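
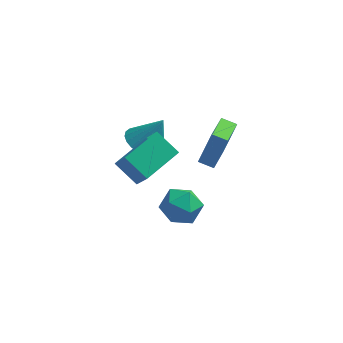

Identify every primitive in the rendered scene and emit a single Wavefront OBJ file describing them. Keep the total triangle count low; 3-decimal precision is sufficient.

v -1.214 -2.391 1.616
v -0.644 -3.221 3.047
v -2.25 -1.776 2.386
v -1.68 -2.606 3.817
v 0 -0.854 2.023
v 0.57 -1.684 3.454
v -1.036 -0.239 2.793
v -0.466 -1.069 4.224
v -0.053 0.357 -1.749
v 0.896 0.711 -2.161
v 0.164 -1.191 -2.579
v 1.113 -0.837 -2.991
v 1.023 -1.037 -1.92
v 0.889 -0.081 -1.407
v 0.171 -0.399 -3.333
v 0.037 0.557 -2.82
v 1.034 0.244 -3.14
v 1.561 -0.151 -2.267
v -0.501 -0.329 -2.473
v 0.026 -0.724 -1.6
v -1.287 1.067 1.027
v -0.532 0.436 0.723
v -0.453 1.333 2.553
v -0.397 0.79 0.588
v -0.398 1.186 0.52
v -0.535 1.564 0.529
v -0.786 1.867 0.614
v -1.113 2.047 0.761
v -1.467 2.079 0.949
v -1.793 1.956 1.149
v -2.043 1.699 1.33
v -2.177 1.345 1.465
v -2.176 0.949 1.533
v -2.04 0.571 1.524
v -1.789 0.268 1.44
v -1.462 0.088 1.292
v -1.108 0.056 1.104
v -0.781 0.179 0.904
v 1.139 1.311 -0.496
v 1.72 1.635 1.369
v 1.45 2.899 -0.869
v 2.031 3.223 0.996
v 1.889 1.117 -0.696
v 2.47 1.441 1.169
v 2.2 2.705 -1.069
v 2.781 3.029 0.796
f 2 4 1
f 5 2 1
f 1 4 3
f 3 5 1
f 2 8 4
f 6 2 5
f 6 8 2
f 4 8 3
f 7 5 3
f 3 8 7
f 7 6 5
f 8 6 7
f 9 20 14
f 9 14 10
f 9 10 16
f 9 16 19
f 9 19 20
f 10 14 18
f 14 20 13
f 20 19 11
f 19 16 15
f 16 10 17
f 12 18 13
f 12 13 11
f 12 11 15
f 12 15 17
f 12 17 18
f 13 18 14
f 11 13 20
f 15 11 19
f 17 15 16
f 18 17 10
f 22 21 24
f 22 24 23
f 24 21 25
f 24 25 23
f 25 21 26
f 25 26 23
f 26 21 27
f 26 27 23
f 27 21 28
f 27 28 23
f 28 21 29
f 28 29 23
f 29 21 30
f 29 30 23
f 30 21 31
f 30 31 23
f 31 21 32
f 31 32 23
f 32 21 33
f 32 33 23
f 33 21 34
f 33 34 23
f 34 21 35
f 34 35 23
f 35 21 36
f 35 36 23
f 36 21 37
f 36 37 23
f 37 21 38
f 37 38 23
f 38 21 22
f 38 22 23
f 40 42 39
f 43 40 39
f 39 42 41
f 41 43 39
f 40 46 42
f 44 40 43
f 44 46 40
f 42 46 41
f 45 43 41
f 41 46 45
f 45 44 43
f 46 44 45



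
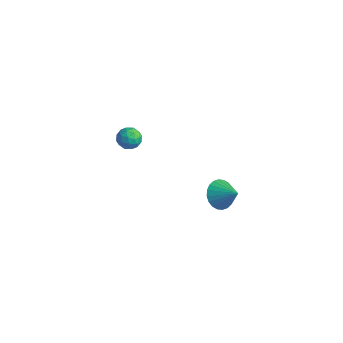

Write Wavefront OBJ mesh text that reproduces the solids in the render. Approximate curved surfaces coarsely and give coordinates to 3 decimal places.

v 3.174 -2.809 0.757
v 3.733 -2.836 0.014
v 4.306 -2.671 1.603
v 3.669 -2.48 0.041
v 3.53 -2.174 0.178
v 3.336 -1.965 0.402
v 3.118 -1.884 0.681
v 2.908 -1.944 0.971
v 2.739 -2.136 1.228
v 2.636 -2.43 1.414
v 2.615 -2.782 1.499
v 2.679 -3.138 1.472
v 2.819 -3.444 1.335
v 3.012 -3.654 1.111
v 3.231 -3.734 0.833
v 3.44 -3.674 0.543
v 3.609 -3.482 0.285
v 3.712 -3.188 0.1
v -4.212 -2.115 0.719
v -3.813 -2.257 0.091
v -3.967 -3.243 1.129
v -3.568 -3.385 0.501
v -3.309 -2.889 1.011
v -3.46 -2.192 0.758
v -4.32 -3.308 0.462
v -4.471 -2.611 0.209
v -3.879 -2.994 -0.067
v -3.254 -2.735 0.272
v -4.526 -2.765 0.948
v -3.901 -2.506 1.287
v -4.034 -2.087 0.369
v -3.746 -3.413 0.851
v -3.594 -3.122 1.151
v -3.359 -3.205 0.782
v -3.827 -2.049 0.761
v -3.592 -2.132 0.392
v -3.295 -2.504 0.933
v -4.188 -3.368 0.828
v -3.953 -3.451 0.459
v -4.421 -2.295 0.438
v -4.186 -2.378 0.069
v -4.485 -2.996 0.287
v -3.838 -2.603 -0.093
v -3.694 -3.266 0.148
v -4.137 -3.221 0.125
v -4.226 -2.812 -0.024
v -3.471 -2.451 0.107
v -3.327 -3.114 0.347
v -3.175 -2.823 0.647
v -3.264 -2.413 0.498
v -3.51 -2.884 0.013
v -4.453 -2.386 0.873
v -4.309 -3.049 1.113
v -4.516 -3.087 0.722
v -4.605 -2.677 0.573
v -4.086 -2.234 1.072
v -3.942 -2.897 1.313
v -3.554 -2.688 1.244
v -3.643 -2.279 1.095
v -4.27 -2.616 1.207
f 2 1 4
f 2 4 3
f 4 1 5
f 4 5 3
f 5 1 6
f 5 6 3
f 6 1 7
f 6 7 3
f 7 1 8
f 7 8 3
f 8 1 9
f 8 9 3
f 9 1 10
f 9 10 3
f 10 1 11
f 10 11 3
f 11 1 12
f 11 12 3
f 12 1 13
f 12 13 3
f 13 1 14
f 13 14 3
f 14 1 15
f 14 15 3
f 15 1 16
f 15 16 3
f 16 1 17
f 16 17 3
f 17 1 18
f 17 18 3
f 18 1 2
f 18 2 3
f 19 56 35
f 56 30 59
f 35 59 24
f 56 59 35
f 19 35 31
f 35 24 36
f 31 36 20
f 35 36 31
f 19 31 40
f 31 20 41
f 40 41 26
f 31 41 40
f 19 40 52
f 40 26 55
f 52 55 29
f 40 55 52
f 19 52 56
f 52 29 60
f 56 60 30
f 52 60 56
f 20 36 47
f 36 24 50
f 47 50 28
f 36 50 47
f 24 59 37
f 59 30 58
f 37 58 23
f 59 58 37
f 30 60 57
f 60 29 53
f 57 53 21
f 60 53 57
f 29 55 54
f 55 26 42
f 54 42 25
f 55 42 54
f 26 41 46
f 41 20 43
f 46 43 27
f 41 43 46
f 22 48 34
f 48 28 49
f 34 49 23
f 48 49 34
f 22 34 32
f 34 23 33
f 32 33 21
f 34 33 32
f 22 32 39
f 32 21 38
f 39 38 25
f 32 38 39
f 22 39 44
f 39 25 45
f 44 45 27
f 39 45 44
f 22 44 48
f 44 27 51
f 48 51 28
f 44 51 48
f 23 49 37
f 49 28 50
f 37 50 24
f 49 50 37
f 21 33 57
f 33 23 58
f 57 58 30
f 33 58 57
f 25 38 54
f 38 21 53
f 54 53 29
f 38 53 54
f 27 45 46
f 45 25 42
f 46 42 26
f 45 42 46
f 28 51 47
f 51 27 43
f 47 43 20
f 51 43 47



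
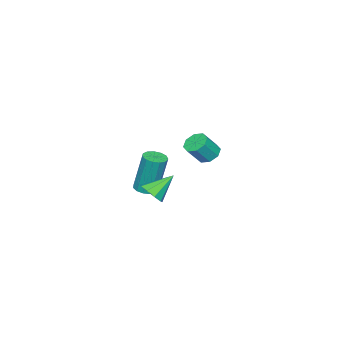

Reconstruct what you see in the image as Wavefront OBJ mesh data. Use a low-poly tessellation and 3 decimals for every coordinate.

v -4.044 0.898 2.551
v -3.532 0.79 2.148
v -2.865 0.453 3.087
v -3.376 0.562 3.489
v -3.542 1.263 2.325
v -2.875 0.926 3.264
v -3.846 1.523 2.634
v -3.178 1.186 3.573
v -4.265 1.416 2.894
v -3.598 1.08 3.833
v -4.555 1.007 2.953
v -3.888 0.67 3.892
v -4.545 0.534 2.776
v -3.878 0.197 3.715
v -4.242 0.274 2.467
v -3.574 -0.063 3.406
v -3.822 0.38 2.207
v -3.155 0.044 3.146
v 2.504 1.914 3.264
v 2.815 1.601 3.782
v 1.616 2.506 4.156
v 3.013 2.015 3.704
v 2.972 2.382 3.421
v 2.713 2.529 3.064
v 2.355 2.389 2.801
v 2.068 2.027 2.755
v 1.984 1.612 2.947
v 2.143 1.338 3.288
v 2.472 1.334 3.618
v 0.481 0.318 2.174
v 1.028 0.538 2.166
v 0.887 0.962 4.239
v 0.339 0.742 4.246
v 0.824 0.792 2.1
v 0.683 1.216 4.173
v 0.511 0.896 2.058
v 0.37 1.32 4.13
v 0.188 0.816 2.052
v 0.047 1.24 4.124
v -0.041 0.578 2.085
v -0.183 1.002 4.157
v -0.106 0.258 2.146
v -0.247 0.682 4.219
v 0.016 -0.044 2.216
v -0.125 0.38 4.289
v 0.286 -0.23 2.273
v 0.144 0.194 4.345
v 0.617 -0.242 2.298
v 0.476 0.182 4.37
v 0.905 -0.077 2.284
v 0.764 0.347 4.356
v 1.058 0.214 2.234
v 0.917 0.638 4.307
f 2 1 5
f 2 5 3
f 3 5 6
f 3 6 4
f 5 1 7
f 5 7 6
f 6 7 8
f 6 8 4
f 7 1 9
f 7 9 8
f 8 9 10
f 8 10 4
f 9 1 11
f 9 11 10
f 10 11 12
f 10 12 4
f 11 1 13
f 11 13 12
f 12 13 14
f 12 14 4
f 13 1 15
f 13 15 14
f 14 15 16
f 14 16 4
f 15 1 17
f 15 17 16
f 16 17 18
f 16 18 4
f 17 1 2
f 17 2 18
f 18 2 3
f 18 3 4
f 20 19 22
f 20 22 21
f 22 19 23
f 22 23 21
f 23 19 24
f 23 24 21
f 24 19 25
f 24 25 21
f 25 19 26
f 25 26 21
f 26 19 27
f 26 27 21
f 27 19 28
f 27 28 21
f 28 19 29
f 28 29 21
f 29 19 20
f 29 20 21
f 31 30 34
f 31 34 32
f 32 34 35
f 32 35 33
f 34 30 36
f 34 36 35
f 35 36 37
f 35 37 33
f 36 30 38
f 36 38 37
f 37 38 39
f 37 39 33
f 38 30 40
f 38 40 39
f 39 40 41
f 39 41 33
f 40 30 42
f 40 42 41
f 41 42 43
f 41 43 33
f 42 30 44
f 42 44 43
f 43 44 45
f 43 45 33
f 44 30 46
f 44 46 45
f 45 46 47
f 45 47 33
f 46 30 48
f 46 48 47
f 47 48 49
f 47 49 33
f 48 30 50
f 48 50 49
f 49 50 51
f 49 51 33
f 50 30 52
f 50 52 51
f 51 52 53
f 51 53 33
f 52 30 31
f 52 31 53
f 53 31 32
f 53 32 33



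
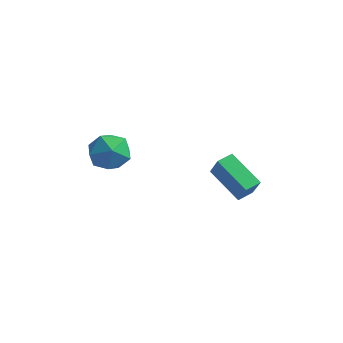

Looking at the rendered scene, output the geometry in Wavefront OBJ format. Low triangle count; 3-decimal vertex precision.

v 0.734 3.67 -3.863
v 1.249 3.378 -2.819
v 1.011 4.459 -3.779
v 1.526 4.167 -2.735
v 2.374 3.193 -4.805
v 2.889 2.901 -3.761
v 2.651 3.982 -4.721
v 3.166 3.69 -3.677
v -1.976 -1.655 0.196
v -1.509 -1.056 -0.5
v -0.491 -2.204 0.72
v -0.024 -1.605 0.024
v -0.508 -1.179 0.828
v -1.426 -0.84 0.504
v -0.574 -2.42 -0.284
v -1.492 -2.081 -0.608
v -0.643 -1.529 -0.797
v -0.602 -0.762 -0.11
v -1.398 -2.498 0.33
v -1.357 -1.731 1.017
f 2 4 1
f 5 2 1
f 1 4 3
f 3 5 1
f 2 8 4
f 6 2 5
f 6 8 2
f 4 8 3
f 7 5 3
f 3 8 7
f 7 6 5
f 8 6 7
f 9 20 14
f 9 14 10
f 9 10 16
f 9 16 19
f 9 19 20
f 10 14 18
f 14 20 13
f 20 19 11
f 19 16 15
f 16 10 17
f 12 18 13
f 12 13 11
f 12 11 15
f 12 15 17
f 12 17 18
f 13 18 14
f 11 13 20
f 15 11 19
f 17 15 16
f 18 17 10



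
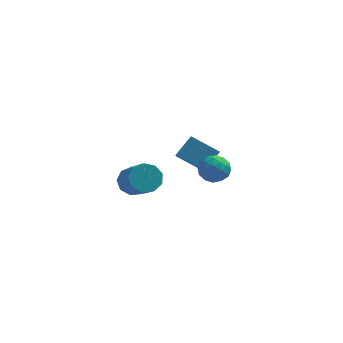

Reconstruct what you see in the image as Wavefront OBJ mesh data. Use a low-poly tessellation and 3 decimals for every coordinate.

v -0.58 -1.477 2.716
v -0.22 -1.803 2.158
v 0.401 -3.15 3.346
v 0.04 -2.823 3.904
v 0.081 -1.465 2.384
v 0.702 -2.811 3.572
v 0.073 -1.132 2.765
v 0.693 -2.479 3.954
v -0.241 -0.961 3.124
v 0.379 -2.307 4.312
v -0.714 -1.031 3.291
v -0.093 -2.377 4.479
v -1.124 -1.309 3.189
v -0.503 -2.656 4.378
v -1.28 -1.667 2.866
v -0.659 -3.013 4.054
v -1.108 -1.935 2.472
v -0.488 -3.281 3.661
v -0.69 -1.989 2.193
v -0.069 -3.335 3.381
v 0.828 3.145 1.14
v 0.948 1.866 2.127
v 1.432 3.792 1.906
v 1.552 2.513 2.892
v 2.108 2.747 0.468
v 2.228 1.468 1.454
v 2.712 3.394 1.233
v 2.832 2.115 2.22
v 1.965 0.369 2.377
v 2.398 0.567 1.788
v 2.962 0.013 2.992
v 3.395 0.211 2.403
v 3.046 0.744 2.812
v 2.43 0.964 2.432
v 2.93 -0.384 2.348
v 2.314 -0.164 1.968
v 2.995 0.102 1.77
v 3.067 0.798 2.058
v 2.293 -0.218 2.722
v 2.365 0.478 3.01
v 2.094 0.499 2.028
v 3.266 0.081 2.752
v 3.061 0.394 2.992
v 3.316 0.51 2.646
v 2.112 0.733 2.407
v 2.367 0.849 2.061
v 2.748 0.953 2.663
v 2.993 -0.269 2.719
v 3.248 -0.153 2.373
v 2.044 0.07 2.134
v 2.299 0.186 1.788
v 2.612 -0.373 2.117
v 2.699 0.342 1.672
v 3.286 0.133 2.034
v 3.012 -0.217 2.001
v 2.65 -0.087 1.778
v 2.742 0.752 1.841
v 3.328 0.542 2.203
v 3.123 0.855 2.443
v 2.76 0.985 2.219
v 3.092 0.478 1.831
v 2.032 0.038 2.577
v 2.618 -0.172 2.939
v 2.6 -0.405 2.561
v 2.237 -0.275 2.337
v 2.074 0.447 2.746
v 2.661 0.238 3.108
v 2.71 0.667 3.002
v 2.348 0.797 2.779
v 2.268 0.102 2.949
f 2 1 5
f 2 5 3
f 3 5 6
f 3 6 4
f 5 1 7
f 5 7 6
f 6 7 8
f 6 8 4
f 7 1 9
f 7 9 8
f 8 9 10
f 8 10 4
f 9 1 11
f 9 11 10
f 10 11 12
f 10 12 4
f 11 1 13
f 11 13 12
f 12 13 14
f 12 14 4
f 13 1 15
f 13 15 14
f 14 15 16
f 14 16 4
f 15 1 17
f 15 17 16
f 16 17 18
f 16 18 4
f 17 1 19
f 17 19 18
f 18 19 20
f 18 20 4
f 19 1 2
f 19 2 20
f 20 2 3
f 20 3 4
f 22 24 21
f 25 22 21
f 21 24 23
f 23 25 21
f 22 28 24
f 26 22 25
f 26 28 22
f 24 28 23
f 27 25 23
f 23 28 27
f 27 26 25
f 28 26 27
f 29 66 45
f 66 40 69
f 45 69 34
f 66 69 45
f 29 45 41
f 45 34 46
f 41 46 30
f 45 46 41
f 29 41 50
f 41 30 51
f 50 51 36
f 41 51 50
f 29 50 62
f 50 36 65
f 62 65 39
f 50 65 62
f 29 62 66
f 62 39 70
f 66 70 40
f 62 70 66
f 30 46 57
f 46 34 60
f 57 60 38
f 46 60 57
f 34 69 47
f 69 40 68
f 47 68 33
f 69 68 47
f 40 70 67
f 70 39 63
f 67 63 31
f 70 63 67
f 39 65 64
f 65 36 52
f 64 52 35
f 65 52 64
f 36 51 56
f 51 30 53
f 56 53 37
f 51 53 56
f 32 58 44
f 58 38 59
f 44 59 33
f 58 59 44
f 32 44 42
f 44 33 43
f 42 43 31
f 44 43 42
f 32 42 49
f 42 31 48
f 49 48 35
f 42 48 49
f 32 49 54
f 49 35 55
f 54 55 37
f 49 55 54
f 32 54 58
f 54 37 61
f 58 61 38
f 54 61 58
f 33 59 47
f 59 38 60
f 47 60 34
f 59 60 47
f 31 43 67
f 43 33 68
f 67 68 40
f 43 68 67
f 35 48 64
f 48 31 63
f 64 63 39
f 48 63 64
f 37 55 56
f 55 35 52
f 56 52 36
f 55 52 56
f 38 61 57
f 61 37 53
f 57 53 30
f 61 53 57



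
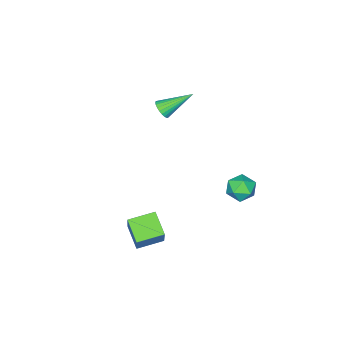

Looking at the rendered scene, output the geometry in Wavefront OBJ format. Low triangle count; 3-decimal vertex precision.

v -2.078 4.454 -2.6
v -1.289 4.278 -2.649
v -2.211 3.582 -1.631
v -1.422 3.406 -1.68
v -1.66 4.128 -1.401
v -1.577 4.667 -2
v -1.923 3.193 -2.28
v -1.84 3.732 -2.879
v -1.193 3.499 -2.451
v -1.031 4.077 -1.908
v -2.469 3.783 -2.372
v -2.307 4.361 -1.829
v 0.598 1.091 3.493
v 0.959 1.139 3.879
v -0.518 1.989 4.427
v 0.999 1.307 3.765
v 0.978 1.442 3.61
v 0.899 1.523 3.437
v 0.774 1.539 3.273
v 0.623 1.487 3.142
v 0.468 1.374 3.065
v 0.332 1.218 3.053
v 0.237 1.043 3.108
v 0.197 0.875 3.222
v 0.218 0.74 3.377
v 0.297 0.658 3.55
v 0.422 0.642 3.714
v 0.573 0.695 3.845
v 0.728 0.808 3.922
v 0.864 0.963 3.934
v 3.243 3.697 -2.706
v 2.809 2.722 -2.018
v 4.018 4.472 -1.117
v 3.584 3.496 -0.43
v 4.356 3.044 -2.93
v 3.922 2.068 -2.243
v 5.131 3.818 -1.342
v 4.697 2.843 -0.654
f 1 12 6
f 1 6 2
f 1 2 8
f 1 8 11
f 1 11 12
f 2 6 10
f 6 12 5
f 12 11 3
f 11 8 7
f 8 2 9
f 4 10 5
f 4 5 3
f 4 3 7
f 4 7 9
f 4 9 10
f 5 10 6
f 3 5 12
f 7 3 11
f 9 7 8
f 10 9 2
f 14 13 16
f 14 16 15
f 16 13 17
f 16 17 15
f 17 13 18
f 17 18 15
f 18 13 19
f 18 19 15
f 19 13 20
f 19 20 15
f 20 13 21
f 20 21 15
f 21 13 22
f 21 22 15
f 22 13 23
f 22 23 15
f 23 13 24
f 23 24 15
f 24 13 25
f 24 25 15
f 25 13 26
f 25 26 15
f 26 13 27
f 26 27 15
f 27 13 28
f 27 28 15
f 28 13 29
f 28 29 15
f 29 13 30
f 29 30 15
f 30 13 14
f 30 14 15
f 32 34 31
f 35 32 31
f 31 34 33
f 33 35 31
f 32 38 34
f 36 32 35
f 36 38 32
f 34 38 33
f 37 35 33
f 33 38 37
f 37 36 35
f 38 36 37



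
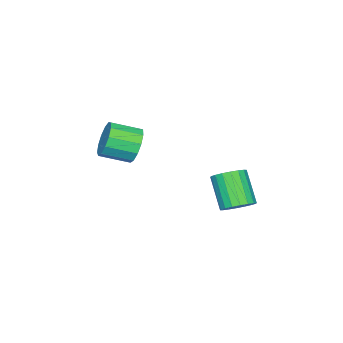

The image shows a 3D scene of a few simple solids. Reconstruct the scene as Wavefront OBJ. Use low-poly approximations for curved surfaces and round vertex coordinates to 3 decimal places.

v -1.182 -2.79 2.611
v -0.576 -2.736 1.743
v 0.308 -3.995 2.281
v -0.298 -4.05 3.149
v -0.319 -2.382 2.15
v 0.565 -3.641 2.688
v -0.337 -2.157 2.703
v 0.547 -3.416 3.242
v -0.623 -2.134 3.227
v 0.261 -3.393 3.766
v -1.086 -2.319 3.555
v -0.202 -3.578 4.094
v -1.58 -2.654 3.584
v -0.696 -3.913 4.122
v -1.948 -3.032 3.303
v -1.063 -4.291 3.841
v -2.072 -3.333 2.803
v -1.188 -4.592 3.341
v -1.914 -3.462 2.241
v -1.03 -4.721 2.78
v -1.523 -3.378 1.797
v -0.639 -4.637 2.336
v -1.025 -3.107 1.612
v -0.14 -4.366 2.15
v -1.844 2.552 -0.243
v -1.367 1.829 -0.485
v -2.179 0.784 1.041
v -2.656 1.508 1.283
v -1.123 2.015 -0.228
v -1.934 0.97 1.299
v -1.021 2.307 0.026
v -1.833 1.262 1.553
v -1.083 2.648 0.227
v -1.895 1.603 1.754
v -1.295 2.97 0.335
v -2.107 1.925 1.861
v -1.616 3.21 0.328
v -2.428 2.165 1.854
v -1.982 3.319 0.208
v -2.794 2.274 1.734
v -2.321 3.276 -0.001
v -3.133 2.231 1.525
v -2.566 3.09 -0.259
v -3.377 2.045 1.268
v -2.667 2.798 -0.513
v -3.479 1.753 1.014
v -2.605 2.457 -0.714
v -3.417 1.412 0.813
v -2.393 2.135 -0.821
v -3.205 1.09 0.705
v -2.072 1.895 -0.814
v -2.884 0.85 0.712
v -1.706 1.786 -0.694
v -2.518 0.741 0.832
f 2 1 5
f 2 5 3
f 3 5 6
f 3 6 4
f 5 1 7
f 5 7 6
f 6 7 8
f 6 8 4
f 7 1 9
f 7 9 8
f 8 9 10
f 8 10 4
f 9 1 11
f 9 11 10
f 10 11 12
f 10 12 4
f 11 1 13
f 11 13 12
f 12 13 14
f 12 14 4
f 13 1 15
f 13 15 14
f 14 15 16
f 14 16 4
f 15 1 17
f 15 17 16
f 16 17 18
f 16 18 4
f 17 1 19
f 17 19 18
f 18 19 20
f 18 20 4
f 19 1 21
f 19 21 20
f 20 21 22
f 20 22 4
f 21 1 23
f 21 23 22
f 22 23 24
f 22 24 4
f 23 1 2
f 23 2 24
f 24 2 3
f 24 3 4
f 26 25 29
f 26 29 27
f 27 29 30
f 27 30 28
f 29 25 31
f 29 31 30
f 30 31 32
f 30 32 28
f 31 25 33
f 31 33 32
f 32 33 34
f 32 34 28
f 33 25 35
f 33 35 34
f 34 35 36
f 34 36 28
f 35 25 37
f 35 37 36
f 36 37 38
f 36 38 28
f 37 25 39
f 37 39 38
f 38 39 40
f 38 40 28
f 39 25 41
f 39 41 40
f 40 41 42
f 40 42 28
f 41 25 43
f 41 43 42
f 42 43 44
f 42 44 28
f 43 25 45
f 43 45 44
f 44 45 46
f 44 46 28
f 45 25 47
f 45 47 46
f 46 47 48
f 46 48 28
f 47 25 49
f 47 49 48
f 48 49 50
f 48 50 28
f 49 25 51
f 49 51 50
f 50 51 52
f 50 52 28
f 51 25 53
f 51 53 52
f 52 53 54
f 52 54 28
f 53 25 26
f 53 26 54
f 54 26 27
f 54 27 28



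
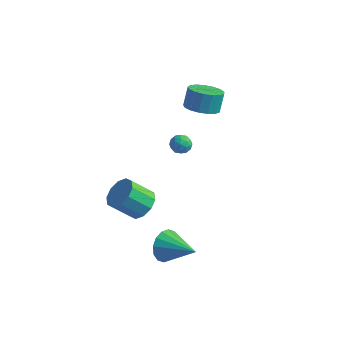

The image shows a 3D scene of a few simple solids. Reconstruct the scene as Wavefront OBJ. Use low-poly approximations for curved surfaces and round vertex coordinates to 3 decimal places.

v 0.966 -3.355 -3.451
v 1.34 -2.923 -4.332
v 2.954 -3.605 -2.729
v 1.268 -2.506 -3.99
v 1.115 -2.317 -3.504
v 0.922 -2.407 -3.003
v 0.741 -2.75 -2.623
v 0.62 -3.256 -2.464
v 0.592 -3.788 -2.57
v 0.664 -4.205 -2.912
v 0.817 -4.393 -3.398
v 1.009 -4.304 -3.898
v 1.191 -3.961 -4.279
v 1.311 -3.455 -4.437
v -0.815 1.686 1.213
v -0.231 1.396 1.098
v -1.309 0.744 1.082
v -0.725 0.454 0.967
v -0.87 0.679 1.573
v -0.564 1.261 1.654
v -0.976 0.879 0.526
v -0.67 1.461 0.607
v -0.33 0.897 0.674
v -0.265 0.773 1.321
v -1.275 1.367 0.859
v -1.21 1.243 1.506
v -0.479 1.624 1.167
v -1.061 0.516 1.013
v -1.146 0.649 1.369
v -0.802 0.478 1.302
v -0.675 1.544 1.494
v -0.332 1.373 1.426
v -0.708 0.952 1.706
v -1.208 0.767 0.754
v -0.865 0.596 0.686
v -0.738 1.662 0.878
v -0.394 1.491 0.811
v -0.832 1.188 0.474
v -0.194 1.16 0.85
v -0.485 0.606 0.773
v -0.632 0.856 0.514
v -0.453 1.198 0.561
v -0.156 1.087 1.23
v -0.447 0.533 1.154
v -0.532 0.665 1.51
v -0.352 1.007 1.557
v -0.215 0.793 0.981
v -1.093 1.607 1.026
v -1.384 1.053 0.95
v -1.188 1.133 0.623
v -1.008 1.475 0.67
v -1.055 1.534 1.407
v -1.346 0.98 1.33
v -1.087 0.942 1.619
v -0.908 1.284 1.666
v -1.325 1.347 1.199
v -0.748 3.28 2.574
v 0.059 3.883 2.316
v 0.015 4.443 3.488
v -0.792 3.84 3.746
v -0.338 4.148 2.174
v -0.382 4.708 3.346
v -0.829 4.214 2.124
v -0.873 4.774 3.296
v -1.301 4.066 2.177
v -1.345 4.626 3.35
v -1.647 3.738 2.321
v -1.691 4.298 3.494
v -1.787 3.305 2.523
v -1.83 3.865 3.695
v -1.688 2.866 2.737
v -1.732 3.427 3.909
v -1.375 2.522 2.913
v -1.418 3.082 4.085
v -0.918 2.352 3.011
v -0.961 2.912 4.184
v -0.422 2.394 3.01
v -0.465 2.954 4.182
v -0 2.639 2.908
v -0.044 3.199 4.08
v 0.249 3.031 2.73
v 0.206 3.591 3.902
v 0.271 3.48 2.516
v 0.227 4.04 3.688
v -2.198 -0.714 -3.592
v -1.338 -1.148 -3.175
v -2.321 -1.919 -1.95
v -3.182 -1.486 -2.368
v -1.432 -0.573 -2.889
v -2.415 -1.345 -1.664
v -1.819 -0.053 -2.871
v -2.802 -0.824 -1.646
v -2.35 0.215 -3.129
v -3.334 -0.556 -1.904
v -2.824 0.128 -3.564
v -3.807 -0.643 -2.339
v -3.059 -0.281 -4.01
v -4.042 -1.052 -2.785
v -2.965 -0.855 -4.296
v -3.948 -1.627 -3.071
v -2.578 -1.376 -4.314
v -3.561 -2.147 -3.089
v -2.046 -1.644 -4.056
v -3.03 -2.415 -2.831
v -1.573 -1.557 -3.621
v -2.556 -2.328 -2.396
f 2 1 4
f 2 4 3
f 4 1 5
f 4 5 3
f 5 1 6
f 5 6 3
f 6 1 7
f 6 7 3
f 7 1 8
f 7 8 3
f 8 1 9
f 8 9 3
f 9 1 10
f 9 10 3
f 10 1 11
f 10 11 3
f 11 1 12
f 11 12 3
f 12 1 13
f 12 13 3
f 13 1 14
f 13 14 3
f 14 1 2
f 14 2 3
f 15 52 31
f 52 26 55
f 31 55 20
f 52 55 31
f 15 31 27
f 31 20 32
f 27 32 16
f 31 32 27
f 15 27 36
f 27 16 37
f 36 37 22
f 27 37 36
f 15 36 48
f 36 22 51
f 48 51 25
f 36 51 48
f 15 48 52
f 48 25 56
f 52 56 26
f 48 56 52
f 16 32 43
f 32 20 46
f 43 46 24
f 32 46 43
f 20 55 33
f 55 26 54
f 33 54 19
f 55 54 33
f 26 56 53
f 56 25 49
f 53 49 17
f 56 49 53
f 25 51 50
f 51 22 38
f 50 38 21
f 51 38 50
f 22 37 42
f 37 16 39
f 42 39 23
f 37 39 42
f 18 44 30
f 44 24 45
f 30 45 19
f 44 45 30
f 18 30 28
f 30 19 29
f 28 29 17
f 30 29 28
f 18 28 35
f 28 17 34
f 35 34 21
f 28 34 35
f 18 35 40
f 35 21 41
f 40 41 23
f 35 41 40
f 18 40 44
f 40 23 47
f 44 47 24
f 40 47 44
f 19 45 33
f 45 24 46
f 33 46 20
f 45 46 33
f 17 29 53
f 29 19 54
f 53 54 26
f 29 54 53
f 21 34 50
f 34 17 49
f 50 49 25
f 34 49 50
f 23 41 42
f 41 21 38
f 42 38 22
f 41 38 42
f 24 47 43
f 47 23 39
f 43 39 16
f 47 39 43
f 58 57 61
f 58 61 59
f 59 61 62
f 59 62 60
f 61 57 63
f 61 63 62
f 62 63 64
f 62 64 60
f 63 57 65
f 63 65 64
f 64 65 66
f 64 66 60
f 65 57 67
f 65 67 66
f 66 67 68
f 66 68 60
f 67 57 69
f 67 69 68
f 68 69 70
f 68 70 60
f 69 57 71
f 69 71 70
f 70 71 72
f 70 72 60
f 71 57 73
f 71 73 72
f 72 73 74
f 72 74 60
f 73 57 75
f 73 75 74
f 74 75 76
f 74 76 60
f 75 57 77
f 75 77 76
f 76 77 78
f 76 78 60
f 77 57 79
f 77 79 78
f 78 79 80
f 78 80 60
f 79 57 81
f 79 81 80
f 80 81 82
f 80 82 60
f 81 57 83
f 81 83 82
f 82 83 84
f 82 84 60
f 83 57 58
f 83 58 84
f 84 58 59
f 84 59 60
f 86 85 89
f 86 89 87
f 87 89 90
f 87 90 88
f 89 85 91
f 89 91 90
f 90 91 92
f 90 92 88
f 91 85 93
f 91 93 92
f 92 93 94
f 92 94 88
f 93 85 95
f 93 95 94
f 94 95 96
f 94 96 88
f 95 85 97
f 95 97 96
f 96 97 98
f 96 98 88
f 97 85 99
f 97 99 98
f 98 99 100
f 98 100 88
f 99 85 101
f 99 101 100
f 100 101 102
f 100 102 88
f 101 85 103
f 101 103 102
f 102 103 104
f 102 104 88
f 103 85 105
f 103 105 104
f 104 105 106
f 104 106 88
f 105 85 86
f 105 86 106
f 106 86 87
f 106 87 88



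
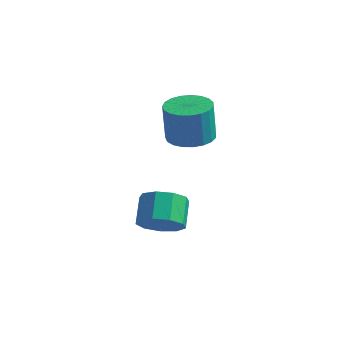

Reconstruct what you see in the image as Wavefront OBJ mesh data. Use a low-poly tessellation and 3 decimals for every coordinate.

v 2.982 -2.628 1.275
v 3.783 -2.537 1.574
v 3.439 -1.641 2.224
v 2.638 -1.732 1.925
v 3.712 -2.213 1.088
v 3.367 -1.316 1.739
v 3.299 -2.083 0.69
v 2.954 -1.186 1.34
v 2.738 -2.208 0.566
v 2.393 -1.311 1.216
v 2.291 -2.53 0.773
v 1.947 -1.633 1.423
v 2.168 -2.898 1.215
v 1.823 -2.001 1.865
v 2.426 -3.14 1.685
v 2.081 -2.243 2.335
v 2.944 -3.142 1.963
v 2.6 -2.246 2.614
v 3.48 -2.904 1.919
v 3.136 -2.008 2.57
v 1.865 1.689 2.699
v 2.741 1.924 2.774
v 2.591 1.986 4.335
v 1.715 1.751 4.261
v 2.571 2.261 2.744
v 2.422 2.323 4.306
v 2.279 2.499 2.707
v 2.13 2.561 4.268
v 1.916 2.597 2.668
v 1.767 2.659 4.23
v 1.544 2.538 2.635
v 1.394 2.6 4.196
v 1.227 2.332 2.612
v 1.077 2.394 4.174
v 1.02 2.015 2.605
v 0.871 2.077 4.167
v 0.96 1.642 2.614
v 0.81 1.704 4.176
v 1.056 1.276 2.638
v 0.906 1.339 4.2
v 1.292 0.983 2.672
v 1.142 1.045 4.234
v 1.627 0.811 2.711
v 1.477 0.873 4.273
v 2.003 0.791 2.748
v 1.853 0.853 4.31
v 2.355 0.926 2.777
v 2.205 0.988 4.338
v 2.622 1.193 2.791
v 2.473 1.256 4.353
v 2.759 1.546 2.791
v 2.609 1.608 4.352
f 2 1 5
f 2 5 3
f 3 5 6
f 3 6 4
f 5 1 7
f 5 7 6
f 6 7 8
f 6 8 4
f 7 1 9
f 7 9 8
f 8 9 10
f 8 10 4
f 9 1 11
f 9 11 10
f 10 11 12
f 10 12 4
f 11 1 13
f 11 13 12
f 12 13 14
f 12 14 4
f 13 1 15
f 13 15 14
f 14 15 16
f 14 16 4
f 15 1 17
f 15 17 16
f 16 17 18
f 16 18 4
f 17 1 19
f 17 19 18
f 18 19 20
f 18 20 4
f 19 1 2
f 19 2 20
f 20 2 3
f 20 3 4
f 22 21 25
f 22 25 23
f 23 25 26
f 23 26 24
f 25 21 27
f 25 27 26
f 26 27 28
f 26 28 24
f 27 21 29
f 27 29 28
f 28 29 30
f 28 30 24
f 29 21 31
f 29 31 30
f 30 31 32
f 30 32 24
f 31 21 33
f 31 33 32
f 32 33 34
f 32 34 24
f 33 21 35
f 33 35 34
f 34 35 36
f 34 36 24
f 35 21 37
f 35 37 36
f 36 37 38
f 36 38 24
f 37 21 39
f 37 39 38
f 38 39 40
f 38 40 24
f 39 21 41
f 39 41 40
f 40 41 42
f 40 42 24
f 41 21 43
f 41 43 42
f 42 43 44
f 42 44 24
f 43 21 45
f 43 45 44
f 44 45 46
f 44 46 24
f 45 21 47
f 45 47 46
f 46 47 48
f 46 48 24
f 47 21 49
f 47 49 48
f 48 49 50
f 48 50 24
f 49 21 51
f 49 51 50
f 50 51 52
f 50 52 24
f 51 21 22
f 51 22 52
f 52 22 23
f 52 23 24



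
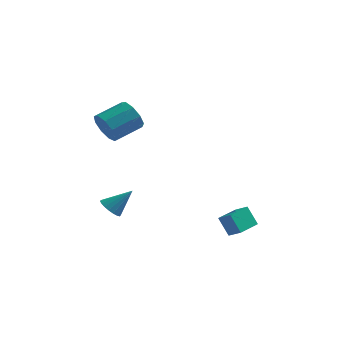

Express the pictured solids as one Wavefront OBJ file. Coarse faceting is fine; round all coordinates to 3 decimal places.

v 1.936 -3.08 -2.446
v 2.639 -3.507 -1.914
v 2.714 -1.775 -2.429
v 3.418 -2.201 -1.897
v 2.562 -3.439 -3.563
v 3.266 -3.865 -3.031
v 3.341 -2.133 -3.546
v 4.044 -2.56 -3.014
v -4.443 -2.315 3.656
v -3.878 -2.476 2.786
v -2.553 -1.326 3.433
v -3.117 -1.165 4.304
v -4.318 -1.916 2.693
v -2.993 -0.766 3.34
v -4.817 -1.543 3.051
v -3.491 -0.393 3.698
v -5.14 -1.531 3.692
v -3.815 -0.381 4.339
v -5.137 -1.886 4.316
v -3.812 -0.736 4.963
v -4.809 -2.441 4.632
v -3.484 -1.291 5.279
v -4.31 -2.938 4.491
v -2.985 -1.788 5.138
v -3.872 -3.143 3.96
v -2.547 -1.993 4.607
v -3.702 -2.961 3.287
v -2.377 -1.811 3.934
v -4.304 -1.83 -2.88
v -3.736 -1.793 -3.429
v -3.136 -1.35 -1.64
v -3.868 -1.467 -3.431
v -4.086 -1.213 -3.324
v -4.347 -1.081 -3.129
v -4.6 -1.097 -2.885
v -4.794 -1.258 -2.64
v -4.891 -1.533 -2.443
v -4.872 -1.866 -2.332
v -4.74 -2.192 -2.33
v -4.522 -2.446 -2.437
v -4.261 -2.578 -2.632
v -4.008 -2.562 -2.876
v -3.814 -2.401 -3.121
v -3.717 -2.126 -3.318
f 2 4 1
f 5 2 1
f 1 4 3
f 3 5 1
f 2 8 4
f 6 2 5
f 6 8 2
f 4 8 3
f 7 5 3
f 3 8 7
f 7 6 5
f 8 6 7
f 10 9 13
f 10 13 11
f 11 13 14
f 11 14 12
f 13 9 15
f 13 15 14
f 14 15 16
f 14 16 12
f 15 9 17
f 15 17 16
f 16 17 18
f 16 18 12
f 17 9 19
f 17 19 18
f 18 19 20
f 18 20 12
f 19 9 21
f 19 21 20
f 20 21 22
f 20 22 12
f 21 9 23
f 21 23 22
f 22 23 24
f 22 24 12
f 23 9 25
f 23 25 24
f 24 25 26
f 24 26 12
f 25 9 27
f 25 27 26
f 26 27 28
f 26 28 12
f 27 9 10
f 27 10 28
f 28 10 11
f 28 11 12
f 30 29 32
f 30 32 31
f 32 29 33
f 32 33 31
f 33 29 34
f 33 34 31
f 34 29 35
f 34 35 31
f 35 29 36
f 35 36 31
f 36 29 37
f 36 37 31
f 37 29 38
f 37 38 31
f 38 29 39
f 38 39 31
f 39 29 40
f 39 40 31
f 40 29 41
f 40 41 31
f 41 29 42
f 41 42 31
f 42 29 43
f 42 43 31
f 43 29 44
f 43 44 31
f 44 29 30
f 44 30 31



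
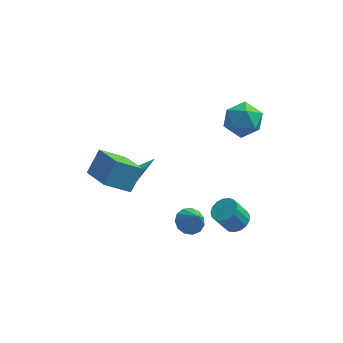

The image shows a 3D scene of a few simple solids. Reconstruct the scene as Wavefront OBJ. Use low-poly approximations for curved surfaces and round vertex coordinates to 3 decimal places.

v -2.683 -1.15 -0.103
v -4.027 -1.566 0.921
v -2.106 -0.24 1.025
v -3.451 -0.656 2.049
v -1.609 -2.764 0.651
v -2.954 -3.18 1.675
v -1.033 -1.854 1.779
v -2.377 -2.27 2.803
v 3.905 -1.361 -3.117
v 4.597 -1.605 -2.772
v 3.906 -1.823 -1.539
v 3.215 -1.579 -1.883
v 4.591 -1.223 -2.708
v 3.9 -1.44 -1.475
v 4.428 -0.872 -2.737
v 3.737 -1.09 -1.504
v 4.145 -0.634 -2.854
v 3.455 -0.851 -1.621
v 3.808 -0.562 -3.03
v 3.117 -0.779 -1.797
v 3.492 -0.673 -3.226
v 2.802 -0.891 -1.993
v 3.272 -0.942 -3.397
v 2.581 -1.16 -2.164
v 3.196 -1.307 -3.504
v 2.506 -1.525 -2.271
v 3.283 -1.684 -3.522
v 2.592 -1.902 -2.289
v 3.513 -1.988 -3.447
v 2.822 -2.205 -2.214
v 3.832 -2.148 -3.296
v 3.141 -2.365 -2.063
v 4.168 -2.127 -3.104
v 3.478 -2.345 -1.871
v 4.444 -1.931 -2.915
v 3.754 -2.149 -1.682
v 1.394 -1.348 -3.396
v 1.843 -0.65 -3.213
v 1.946 -2.032 -2.144
v 1.418 -0.598 -2.997
v 0.986 -0.784 -2.909
v 0.683 -1.15 -2.975
v 0.607 -1.578 -3.175
v 0.78 -1.933 -3.445
v 1.148 -2.103 -3.7
v 1.595 -2.033 -3.858
v 1.978 -1.745 -3.87
v 2.175 -1.332 -3.731
v 2.125 -0.923 -3.486
v 4.489 4.853 0.292
v 5.026 4.079 1.084
v 2.914 3.641 0.176
v 3.451 2.867 0.968
v 3.057 3.967 1.354
v 4.03 4.716 1.425
v 3.91 3.004 -0.165
v 4.883 3.753 -0.094
v 4.668 2.937 0.801
v 4.141 3.532 1.74
v 3.799 4.188 -0.48
v 3.272 4.783 0.459
v -2.294 2.539 -3.983
v -1.962 2.444 -4.372
v -0.886 3.501 -3.017
v -2.093 2.698 -4.435
v -2.287 2.902 -4.355
v -2.484 2.991 -4.156
v -2.62 2.936 -3.903
v -2.653 2.755 -3.675
v -2.572 2.505 -3.545
v -2.402 2.266 -3.554
v -2.199 2.114 -3.699
v -2.025 2.096 -3.934
v -1.937 2.219 -4.185
f 2 4 1
f 5 2 1
f 1 4 3
f 3 5 1
f 2 8 4
f 6 2 5
f 6 8 2
f 4 8 3
f 7 5 3
f 3 8 7
f 7 6 5
f 8 6 7
f 10 9 13
f 10 13 11
f 11 13 14
f 11 14 12
f 13 9 15
f 13 15 14
f 14 15 16
f 14 16 12
f 15 9 17
f 15 17 16
f 16 17 18
f 16 18 12
f 17 9 19
f 17 19 18
f 18 19 20
f 18 20 12
f 19 9 21
f 19 21 20
f 20 21 22
f 20 22 12
f 21 9 23
f 21 23 22
f 22 23 24
f 22 24 12
f 23 9 25
f 23 25 24
f 24 25 26
f 24 26 12
f 25 9 27
f 25 27 26
f 26 27 28
f 26 28 12
f 27 9 29
f 27 29 28
f 28 29 30
f 28 30 12
f 29 9 31
f 29 31 30
f 30 31 32
f 30 32 12
f 31 9 33
f 31 33 32
f 32 33 34
f 32 34 12
f 33 9 35
f 33 35 34
f 34 35 36
f 34 36 12
f 35 9 10
f 35 10 36
f 36 10 11
f 36 11 12
f 38 37 40
f 38 40 39
f 40 37 41
f 40 41 39
f 41 37 42
f 41 42 39
f 42 37 43
f 42 43 39
f 43 37 44
f 43 44 39
f 44 37 45
f 44 45 39
f 45 37 46
f 45 46 39
f 46 37 47
f 46 47 39
f 47 37 48
f 47 48 39
f 48 37 49
f 48 49 39
f 49 37 38
f 49 38 39
f 50 61 55
f 50 55 51
f 50 51 57
f 50 57 60
f 50 60 61
f 51 55 59
f 55 61 54
f 61 60 52
f 60 57 56
f 57 51 58
f 53 59 54
f 53 54 52
f 53 52 56
f 53 56 58
f 53 58 59
f 54 59 55
f 52 54 61
f 56 52 60
f 58 56 57
f 59 58 51
f 63 62 65
f 63 65 64
f 65 62 66
f 65 66 64
f 66 62 67
f 66 67 64
f 67 62 68
f 67 68 64
f 68 62 69
f 68 69 64
f 69 62 70
f 69 70 64
f 70 62 71
f 70 71 64
f 71 62 72
f 71 72 64
f 72 62 73
f 72 73 64
f 73 62 74
f 73 74 64
f 74 62 63
f 74 63 64



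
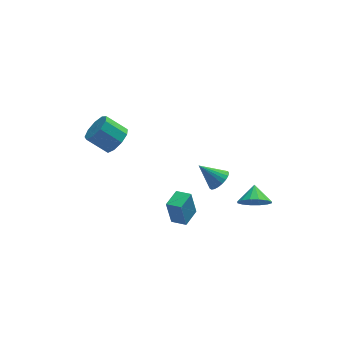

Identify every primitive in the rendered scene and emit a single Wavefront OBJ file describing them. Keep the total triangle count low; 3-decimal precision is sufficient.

v 2.805 -3.022 -1.07
v 3.639 -3.098 -1.212
v 2.975 -2.198 -0.51
v 3.491 -2.844 -1.539
v 3.158 -2.639 -1.741
v 2.731 -2.535 -1.763
v 2.324 -2.562 -1.599
v 2.045 -2.713 -1.293
v 1.97 -2.946 -0.928
v 2.119 -3.199 -0.6
v 2.451 -3.405 -0.398
v 2.878 -3.508 -0.377
v 3.286 -3.481 -0.541
v 3.564 -3.331 -0.846
v -1.23 -2.927 -1.925
v -1.475 -2.869 -0.548
v -0.572 -2.075 -1.844
v -0.816 -2.017 -0.467
v -0.604 -3.423 -1.793
v -0.848 -3.365 -0.416
v 0.055 -2.571 -1.712
v -0.19 -2.513 -0.335
v 1.724 -0.059 -1.974
v 2.221 0.225 -1.608
v 0.776 0.379 -1.026
v 2.147 0.437 -1.78
v 1.999 0.563 -1.985
v 1.804 0.581 -2.189
v 1.595 0.489 -2.356
v 1.408 0.302 -2.456
v 1.276 0.053 -2.473
v 1.221 -0.216 -2.404
v 1.253 -0.457 -2.26
v 1.367 -0.63 -2.067
v 1.542 -0.704 -1.858
v 1.749 -0.666 -1.669
v 1.951 -0.523 -1.532
v 2.114 -0.3 -1.472
v 2.21 -0.035 -1.499
v -2.986 2.149 0.01
v -2.551 2.86 0.178
v -3.538 3.261 1.038
v -3.974 2.551 0.87
v -2.908 2.947 -0.273
v -3.895 3.349 0.588
v -3.302 2.661 -0.591
v -4.289 3.063 0.27
v -3.548 2.136 -0.628
v -4.535 2.537 0.233
v -3.531 1.617 -0.367
v -4.519 2.018 0.494
v -3.26 1.347 0.07
v -4.247 1.748 0.931
v -2.86 1.452 0.479
v -3.847 1.854 1.34
v -2.52 1.884 0.669
v -3.507 2.285 1.529
v -2.398 2.44 0.549
v -3.385 2.841 1.41
f 2 1 4
f 2 4 3
f 4 1 5
f 4 5 3
f 5 1 6
f 5 6 3
f 6 1 7
f 6 7 3
f 7 1 8
f 7 8 3
f 8 1 9
f 8 9 3
f 9 1 10
f 9 10 3
f 10 1 11
f 10 11 3
f 11 1 12
f 11 12 3
f 12 1 13
f 12 13 3
f 13 1 14
f 13 14 3
f 14 1 2
f 14 2 3
f 16 18 15
f 19 16 15
f 15 18 17
f 17 19 15
f 16 22 18
f 20 16 19
f 20 22 16
f 18 22 17
f 21 19 17
f 17 22 21
f 21 20 19
f 22 20 21
f 24 23 26
f 24 26 25
f 26 23 27
f 26 27 25
f 27 23 28
f 27 28 25
f 28 23 29
f 28 29 25
f 29 23 30
f 29 30 25
f 30 23 31
f 30 31 25
f 31 23 32
f 31 32 25
f 32 23 33
f 32 33 25
f 33 23 34
f 33 34 25
f 34 23 35
f 34 35 25
f 35 23 36
f 35 36 25
f 36 23 37
f 36 37 25
f 37 23 38
f 37 38 25
f 38 23 39
f 38 39 25
f 39 23 24
f 39 24 25
f 41 40 44
f 41 44 42
f 42 44 45
f 42 45 43
f 44 40 46
f 44 46 45
f 45 46 47
f 45 47 43
f 46 40 48
f 46 48 47
f 47 48 49
f 47 49 43
f 48 40 50
f 48 50 49
f 49 50 51
f 49 51 43
f 50 40 52
f 50 52 51
f 51 52 53
f 51 53 43
f 52 40 54
f 52 54 53
f 53 54 55
f 53 55 43
f 54 40 56
f 54 56 55
f 55 56 57
f 55 57 43
f 56 40 58
f 56 58 57
f 57 58 59
f 57 59 43
f 58 40 41
f 58 41 59
f 59 41 42
f 59 42 43



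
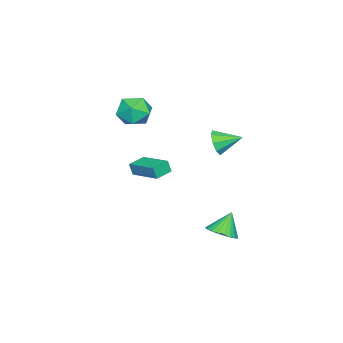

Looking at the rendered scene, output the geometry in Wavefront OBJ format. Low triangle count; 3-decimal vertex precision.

v 1.86 3.808 -4.599
v 2.411 4.559 -4.412
v 1.1 4.052 -3.341
v 2.138 4.717 -4.607
v 1.823 4.736 -4.801
v 1.513 4.614 -4.964
v 1.256 4.37 -5.072
v 1.091 4.04 -5.108
v 1.043 3.675 -5.066
v 1.119 3.33 -4.954
v 1.308 3.058 -4.787
v 1.581 2.9 -4.592
v 1.896 2.881 -4.398
v 2.206 3.002 -4.235
v 2.463 3.247 -4.127
v 2.628 3.577 -4.091
v 2.676 3.942 -4.133
v 2.6 4.287 -4.245
v -2.206 -2.924 2.207
v -1.702 -2.253 1.381
v -2.118 -4.427 1.039
v -1.614 -3.756 0.213
v -1.023 -4.023 1.196
v -1.077 -3.095 1.918
v -2.743 -3.585 0.502
v -2.797 -2.657 1.224
v -2.034 -2.661 0.328
v -0.971 -2.932 0.756
v -2.849 -3.748 1.664
v -1.786 -4.019 2.092
v -2.119 -2.646 -3.286
v -2.113 -2.869 -2.508
v -1.42 -0.781 -2.757
v -1.413 -1.005 -1.979
v -1.047 -3.015 -3.401
v -1.04 -3.239 -2.623
v -0.347 -1.151 -2.872
v -0.341 -1.374 -2.094
v -1.582 1.906 0.137
v -1.128 2.317 -0.508
v -2.038 3.234 0.663
v -1.694 2.196 -0.696
v -2.208 1.94 -0.494
v -2.429 1.667 0.004
v -2.253 1.506 0.564
v -1.763 1.532 0.925
v -1.189 1.733 0.917
v -0.798 2.014 0.544
v -0.774 2.245 -0.018
f 2 1 4
f 2 4 3
f 4 1 5
f 4 5 3
f 5 1 6
f 5 6 3
f 6 1 7
f 6 7 3
f 7 1 8
f 7 8 3
f 8 1 9
f 8 9 3
f 9 1 10
f 9 10 3
f 10 1 11
f 10 11 3
f 11 1 12
f 11 12 3
f 12 1 13
f 12 13 3
f 13 1 14
f 13 14 3
f 14 1 15
f 14 15 3
f 15 1 16
f 15 16 3
f 16 1 17
f 16 17 3
f 17 1 18
f 17 18 3
f 18 1 2
f 18 2 3
f 19 30 24
f 19 24 20
f 19 20 26
f 19 26 29
f 19 29 30
f 20 24 28
f 24 30 23
f 30 29 21
f 29 26 25
f 26 20 27
f 22 28 23
f 22 23 21
f 22 21 25
f 22 25 27
f 22 27 28
f 23 28 24
f 21 23 30
f 25 21 29
f 27 25 26
f 28 27 20
f 32 34 31
f 35 32 31
f 31 34 33
f 33 35 31
f 32 38 34
f 36 32 35
f 36 38 32
f 34 38 33
f 37 35 33
f 33 38 37
f 37 36 35
f 38 36 37
f 40 39 42
f 40 42 41
f 42 39 43
f 42 43 41
f 43 39 44
f 43 44 41
f 44 39 45
f 44 45 41
f 45 39 46
f 45 46 41
f 46 39 47
f 46 47 41
f 47 39 48
f 47 48 41
f 48 39 49
f 48 49 41
f 49 39 40
f 49 40 41



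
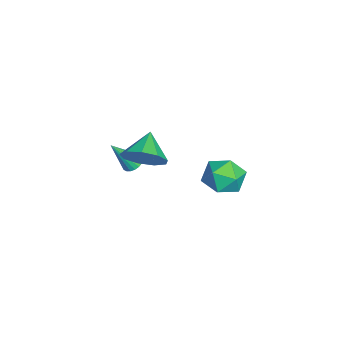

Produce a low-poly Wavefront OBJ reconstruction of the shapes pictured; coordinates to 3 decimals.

v -3.923 -2.741 -4.437
v -3.411 -2.609 -4.478
v -3.577 -3.639 -3.023
v -3.491 -2.445 -4.354
v -3.645 -2.332 -4.245
v -3.847 -2.29 -4.169
v -4.063 -2.326 -4.139
v -4.254 -2.433 -4.16
v -4.388 -2.594 -4.23
v -4.441 -2.78 -4.335
v -4.405 -2.96 -4.458
v -4.285 -3.101 -4.577
v -4.103 -3.181 -4.672
v -3.889 -3.184 -4.726
v -3.682 -3.111 -4.73
v -3.515 -2.973 -4.684
v -3.42 -2.796 -4.595
v -0.51 -2.059 -1.326
v 0.047 -2.113 -0.474
v -1.67 -1.841 -0.554
v 0.021 -1.454 -0.7
v -0.255 -1.077 -1.219
v -0.65 -1.16 -1.788
v -0.979 -1.663 -2.141
v -1.09 -2.351 -2.113
v -0.929 -2.903 -1.717
v -0.572 -3.059 -1.138
v -0.187 -2.748 -0.647
v 1.074 1.645 -1.25
v 1.416 2.111 -0.461
v 1.764 0.309 -0.759
v 2.106 0.775 0.03
v 1.147 0.605 -0.06
v 0.721 1.431 -0.364
v 2.459 0.989 -0.856
v 2.033 1.815 -1.16
v 2.272 1.706 -0.218
v 1.461 1.469 0.274
v 1.719 0.951 -1.494
v 0.908 0.714 -1.002
f 2 1 4
f 2 4 3
f 4 1 5
f 4 5 3
f 5 1 6
f 5 6 3
f 6 1 7
f 6 7 3
f 7 1 8
f 7 8 3
f 8 1 9
f 8 9 3
f 9 1 10
f 9 10 3
f 10 1 11
f 10 11 3
f 11 1 12
f 11 12 3
f 12 1 13
f 12 13 3
f 13 1 14
f 13 14 3
f 14 1 15
f 14 15 3
f 15 1 16
f 15 16 3
f 16 1 17
f 16 17 3
f 17 1 2
f 17 2 3
f 19 18 21
f 19 21 20
f 21 18 22
f 21 22 20
f 22 18 23
f 22 23 20
f 23 18 24
f 23 24 20
f 24 18 25
f 24 25 20
f 25 18 26
f 25 26 20
f 26 18 27
f 26 27 20
f 27 18 28
f 27 28 20
f 28 18 19
f 28 19 20
f 29 40 34
f 29 34 30
f 29 30 36
f 29 36 39
f 29 39 40
f 30 34 38
f 34 40 33
f 40 39 31
f 39 36 35
f 36 30 37
f 32 38 33
f 32 33 31
f 32 31 35
f 32 35 37
f 32 37 38
f 33 38 34
f 31 33 40
f 35 31 39
f 37 35 36
f 38 37 30



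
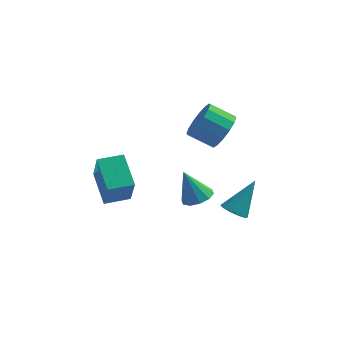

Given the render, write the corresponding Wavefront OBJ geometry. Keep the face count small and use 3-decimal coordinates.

v 2.368 -0.625 0.374
v 2.977 -0.666 0.075
v 3.152 0.285 1.846
v 2.795 -0.308 -0.05
v 2.45 -0.071 -0.012
v 2.073 -0.046 0.173
v 1.809 -0.242 0.435
v 1.759 -0.584 0.674
v 1.941 -0.942 0.798
v 2.286 -1.179 0.76
v 2.662 -1.204 0.575
v 2.926 -1.008 0.313
v 0.272 2.402 -1.327
v 1.006 2.439 -1.011
v -0.412 2.518 0.247
v 0.858 2.901 -1.109
v 0.486 3.172 -1.291
v 0.033 3.148 -1.486
v -0.33 2.84 -1.621
v -0.462 2.364 -1.643
v -0.315 1.903 -1.545
v 0.057 1.632 -1.363
v 0.511 1.655 -1.168
v 0.873 1.963 -1.033
v -3.601 0.124 -0.543
v -3.223 -0.754 1.168
v -4.366 1.518 0.342
v -3.987 0.641 2.053
v -2.493 0.699 -0.493
v -2.114 -0.178 1.218
v -3.257 2.094 0.392
v -2.879 1.216 2.103
v 1.278 3.597 2.457
v 1.766 3.363 3.321
v 0.57 3.409 4.008
v 0.082 3.643 3.143
v 1.773 3.891 3.299
v 0.577 3.937 3.986
v 1.647 4.34 3.051
v 0.451 4.385 3.737
v 1.423 4.589 2.643
v 0.227 4.635 3.33
v 1.16 4.573 2.186
v -0.036 4.619 2.872
v 0.928 4.296 1.801
v -0.268 4.341 2.488
v 0.79 3.831 1.592
v -0.406 3.877 2.279
v 0.783 3.303 1.614
v -0.413 3.349 2.301
v 0.909 2.855 1.863
v -0.287 2.9 2.549
v 1.133 2.605 2.27
v -0.063 2.651 2.957
v 1.396 2.621 2.728
v 0.2 2.667 3.414
v 1.628 2.899 3.112
v 0.432 2.944 3.799
f 2 1 4
f 2 4 3
f 4 1 5
f 4 5 3
f 5 1 6
f 5 6 3
f 6 1 7
f 6 7 3
f 7 1 8
f 7 8 3
f 8 1 9
f 8 9 3
f 9 1 10
f 9 10 3
f 10 1 11
f 10 11 3
f 11 1 12
f 11 12 3
f 12 1 2
f 12 2 3
f 14 13 16
f 14 16 15
f 16 13 17
f 16 17 15
f 17 13 18
f 17 18 15
f 18 13 19
f 18 19 15
f 19 13 20
f 19 20 15
f 20 13 21
f 20 21 15
f 21 13 22
f 21 22 15
f 22 13 23
f 22 23 15
f 23 13 24
f 23 24 15
f 24 13 14
f 24 14 15
f 26 28 25
f 29 26 25
f 25 28 27
f 27 29 25
f 26 32 28
f 30 26 29
f 30 32 26
f 28 32 27
f 31 29 27
f 27 32 31
f 31 30 29
f 32 30 31
f 34 33 37
f 34 37 35
f 35 37 38
f 35 38 36
f 37 33 39
f 37 39 38
f 38 39 40
f 38 40 36
f 39 33 41
f 39 41 40
f 40 41 42
f 40 42 36
f 41 33 43
f 41 43 42
f 42 43 44
f 42 44 36
f 43 33 45
f 43 45 44
f 44 45 46
f 44 46 36
f 45 33 47
f 45 47 46
f 46 47 48
f 46 48 36
f 47 33 49
f 47 49 48
f 48 49 50
f 48 50 36
f 49 33 51
f 49 51 50
f 50 51 52
f 50 52 36
f 51 33 53
f 51 53 52
f 52 53 54
f 52 54 36
f 53 33 55
f 53 55 54
f 54 55 56
f 54 56 36
f 55 33 57
f 55 57 56
f 56 57 58
f 56 58 36
f 57 33 34
f 57 34 58
f 58 34 35
f 58 35 36



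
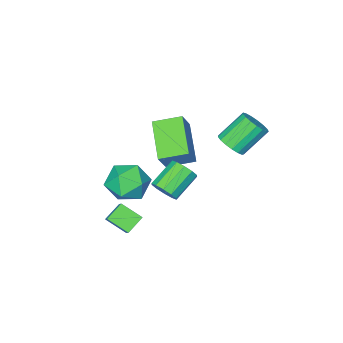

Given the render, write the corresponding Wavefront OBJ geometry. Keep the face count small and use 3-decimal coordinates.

v 1.622 0.656 -1.228
v 2.432 0.951 -1.829
v 2.548 -0.631 -0.611
v 3.358 -0.336 -1.212
v 3.058 0.265 -0.404
v 2.485 1.06 -0.785
v 2.495 -0.74 -1.655
v 1.922 0.055 -2.036
v 2.972 0.088 -2.093
v 3.32 0.709 -1.32
v 1.66 -0.389 -1.12
v 2.008 0.232 -0.347
v 2.146 2.009 -0.845
v 2.493 1.917 -0.303
v 1.301 1.84 0.447
v 0.954 1.931 -0.095
v 2.438 2.312 -0.35
v 1.246 2.235 0.4
v 2.271 2.592 -0.586
v 1.079 2.514 0.164
v 2.056 2.648 -0.921
v 0.865 2.571 -0.171
v 1.876 2.46 -1.227
v 0.685 2.383 -0.477
v 1.799 2.1 -1.387
v 0.607 2.023 -0.637
v 1.854 1.705 -1.34
v 0.662 1.628 -0.59
v 2.021 1.426 -1.104
v 0.829 1.348 -0.354
v 2.235 1.369 -0.769
v 1.044 1.292 -0.019
v 2.415 1.557 -0.463
v 1.224 1.48 0.287
v -0.995 2.577 0.714
v -0.577 3.07 0.98
v -1.647 3.397 2.053
v -2.065 2.903 1.786
v -0.757 3.234 0.75
v -1.827 3.561 1.823
v -0.992 3.247 0.512
v -2.062 3.574 1.585
v -1.228 3.106 0.32
v -2.298 3.433 1.392
v -1.41 2.844 0.218
v -2.48 3.171 1.29
v -1.497 2.521 0.229
v -2.567 2.848 1.302
v -1.469 2.21 0.352
v -2.54 2.537 1.425
v -1.333 1.984 0.557
v -2.403 2.311 1.63
v -1.119 1.893 0.799
v -2.189 2.22 1.871
v -0.876 1.959 1.02
v -1.946 2.286 2.093
v -0.661 2.166 1.172
v -1.731 2.493 2.244
v -0.522 2.467 1.218
v -1.593 2.794 2.291
v -0.492 2.794 1.149
v -1.562 3.121 2.222
v -0.254 -0.955 -0.002
v 0.409 -0.685 1.023
v -1.172 -0.096 0.366
v -0.509 0.174 1.391
v 0.709 0.506 -1.011
v 1.372 0.776 0.014
v -0.209 1.365 -0.643
v 0.454 1.635 0.382
v 2.771 1.245 -2.663
v 3.165 0.398 -2.101
v 3.108 1.785 -2.085
v 3.502 0.937 -1.523
v 3.558 1.283 -3.157
v 3.952 0.435 -2.595
v 3.895 1.822 -2.579
v 4.289 0.975 -2.017
f 1 12 6
f 1 6 2
f 1 2 8
f 1 8 11
f 1 11 12
f 2 6 10
f 6 12 5
f 12 11 3
f 11 8 7
f 8 2 9
f 4 10 5
f 4 5 3
f 4 3 7
f 4 7 9
f 4 9 10
f 5 10 6
f 3 5 12
f 7 3 11
f 9 7 8
f 10 9 2
f 14 13 17
f 14 17 15
f 15 17 18
f 15 18 16
f 17 13 19
f 17 19 18
f 18 19 20
f 18 20 16
f 19 13 21
f 19 21 20
f 20 21 22
f 20 22 16
f 21 13 23
f 21 23 22
f 22 23 24
f 22 24 16
f 23 13 25
f 23 25 24
f 24 25 26
f 24 26 16
f 25 13 27
f 25 27 26
f 26 27 28
f 26 28 16
f 27 13 29
f 27 29 28
f 28 29 30
f 28 30 16
f 29 13 31
f 29 31 30
f 30 31 32
f 30 32 16
f 31 13 33
f 31 33 32
f 32 33 34
f 32 34 16
f 33 13 14
f 33 14 34
f 34 14 15
f 34 15 16
f 36 35 39
f 36 39 37
f 37 39 40
f 37 40 38
f 39 35 41
f 39 41 40
f 40 41 42
f 40 42 38
f 41 35 43
f 41 43 42
f 42 43 44
f 42 44 38
f 43 35 45
f 43 45 44
f 44 45 46
f 44 46 38
f 45 35 47
f 45 47 46
f 46 47 48
f 46 48 38
f 47 35 49
f 47 49 48
f 48 49 50
f 48 50 38
f 49 35 51
f 49 51 50
f 50 51 52
f 50 52 38
f 51 35 53
f 51 53 52
f 52 53 54
f 52 54 38
f 53 35 55
f 53 55 54
f 54 55 56
f 54 56 38
f 55 35 57
f 55 57 56
f 56 57 58
f 56 58 38
f 57 35 59
f 57 59 58
f 58 59 60
f 58 60 38
f 59 35 61
f 59 61 60
f 60 61 62
f 60 62 38
f 61 35 36
f 61 36 62
f 62 36 37
f 62 37 38
f 64 66 63
f 67 64 63
f 63 66 65
f 65 67 63
f 64 70 66
f 68 64 67
f 68 70 64
f 66 70 65
f 69 67 65
f 65 70 69
f 69 68 67
f 70 68 69
f 72 74 71
f 75 72 71
f 71 74 73
f 73 75 71
f 72 78 74
f 76 72 75
f 76 78 72
f 74 78 73
f 77 75 73
f 73 78 77
f 77 76 75
f 78 76 77



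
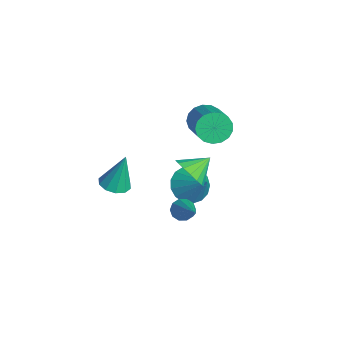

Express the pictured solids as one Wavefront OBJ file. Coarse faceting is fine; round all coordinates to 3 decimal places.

v -1.748 0.524 -0.838
v -1.429 1.038 -1.329
v 0.248 0.851 -0.433
v -0.072 0.336 0.058
v -1.555 1.249 -1.048
v 0.122 1.062 -0.153
v -1.726 1.294 -0.719
v -0.049 1.107 0.176
v -1.902 1.162 -0.417
v -0.225 0.975 0.478
v -2.042 0.884 -0.212
v -0.366 0.697 0.684
v -2.116 0.524 -0.15
v -0.439 0.336 0.746
v -2.105 0.163 -0.245
v -0.428 -0.024 0.65
v -2.013 -0.115 -0.477
v -0.336 -0.302 0.419
v -1.86 -0.247 -0.791
v -0.183 -0.434 0.105
v -1.681 -0.202 -1.115
v -0.004 -0.389 -0.22
v -1.518 0.009 -1.377
v 0.159 -0.178 -0.481
v -1.408 0.338 -1.514
v 0.269 0.151 -0.619
v -1.375 0.709 -1.497
v 0.301 0.522 -0.602
v 0.466 -4.008 -1.843
v 0.823 -3.456 -2.015
v 0.554 -3.552 -0.197
v 0.416 -3.354 -2.022
v 0.027 -3.502 -1.96
v -0.194 -3.844 -1.853
v -0.162 -4.248 -1.743
v 0.109 -4.561 -1.671
v 0.517 -4.662 -1.664
v 0.905 -4.514 -1.726
v 1.126 -4.173 -1.832
v 1.095 -3.768 -1.943
v 1.443 -1.18 -1.872
v 1.951 -0.865 -2.518
v 2.457 -0.84 -0.908
v 1.724 -0.532 -2.397
v 1.433 -0.347 -2.155
v 1.144 -0.352 -1.849
v 0.923 -0.548 -1.548
v 0.822 -0.888 -1.321
v 0.862 -1.295 -1.221
v 1.036 -1.675 -1.269
v 1.303 -1.942 -1.456
v 1.602 -2.035 -1.738
v 1.864 -1.931 -2.051
v 2.03 -1.656 -2.323
v 2.061 -1.271 -2.491
v 2.837 -1.685 0.206
v 3.628 -1.644 0.418
v 2.643 -0.775 0.754
v 3.611 -1.444 0.081
v 3.417 -1.299 -0.228
v 3.09 -1.243 -0.437
v 2.705 -1.288 -0.499
v 2.35 -1.424 -0.4
v 2.107 -1.62 -0.162
v 2.032 -1.83 0.161
v 2.141 -2.007 0.493
v 2.409 -2.111 0.76
v 2.776 -2.117 0.9
v 3.157 -2.024 0.881
v 3.464 -1.853 0.707
v 2.982 -1.986 -1.862
v 3.21 -1.635 -2.169
v 4.498 -1.974 -0.718
v 3.041 -1.477 -1.947
v 2.849 -1.514 -1.692
v 2.708 -1.731 -1.502
v 2.671 -2.046 -1.45
v 2.753 -2.338 -1.555
v 2.922 -2.496 -1.778
v 3.114 -2.459 -2.033
v 3.256 -2.242 -2.223
v 3.293 -1.927 -2.275
f 2 1 5
f 2 5 3
f 3 5 6
f 3 6 4
f 5 1 7
f 5 7 6
f 6 7 8
f 6 8 4
f 7 1 9
f 7 9 8
f 8 9 10
f 8 10 4
f 9 1 11
f 9 11 10
f 10 11 12
f 10 12 4
f 11 1 13
f 11 13 12
f 12 13 14
f 12 14 4
f 13 1 15
f 13 15 14
f 14 15 16
f 14 16 4
f 15 1 17
f 15 17 16
f 16 17 18
f 16 18 4
f 17 1 19
f 17 19 18
f 18 19 20
f 18 20 4
f 19 1 21
f 19 21 20
f 20 21 22
f 20 22 4
f 21 1 23
f 21 23 22
f 22 23 24
f 22 24 4
f 23 1 25
f 23 25 24
f 24 25 26
f 24 26 4
f 25 1 27
f 25 27 26
f 26 27 28
f 26 28 4
f 27 1 2
f 27 2 28
f 28 2 3
f 28 3 4
f 30 29 32
f 30 32 31
f 32 29 33
f 32 33 31
f 33 29 34
f 33 34 31
f 34 29 35
f 34 35 31
f 35 29 36
f 35 36 31
f 36 29 37
f 36 37 31
f 37 29 38
f 37 38 31
f 38 29 39
f 38 39 31
f 39 29 40
f 39 40 31
f 40 29 30
f 40 30 31
f 42 41 44
f 42 44 43
f 44 41 45
f 44 45 43
f 45 41 46
f 45 46 43
f 46 41 47
f 46 47 43
f 47 41 48
f 47 48 43
f 48 41 49
f 48 49 43
f 49 41 50
f 49 50 43
f 50 41 51
f 50 51 43
f 51 41 52
f 51 52 43
f 52 41 53
f 52 53 43
f 53 41 54
f 53 54 43
f 54 41 55
f 54 55 43
f 55 41 42
f 55 42 43
f 57 56 59
f 57 59 58
f 59 56 60
f 59 60 58
f 60 56 61
f 60 61 58
f 61 56 62
f 61 62 58
f 62 56 63
f 62 63 58
f 63 56 64
f 63 64 58
f 64 56 65
f 64 65 58
f 65 56 66
f 65 66 58
f 66 56 67
f 66 67 58
f 67 56 68
f 67 68 58
f 68 56 69
f 68 69 58
f 69 56 70
f 69 70 58
f 70 56 57
f 70 57 58
f 72 71 74
f 72 74 73
f 74 71 75
f 74 75 73
f 75 71 76
f 75 76 73
f 76 71 77
f 76 77 73
f 77 71 78
f 77 78 73
f 78 71 79
f 78 79 73
f 79 71 80
f 79 80 73
f 80 71 81
f 80 81 73
f 81 71 82
f 81 82 73
f 82 71 72
f 82 72 73



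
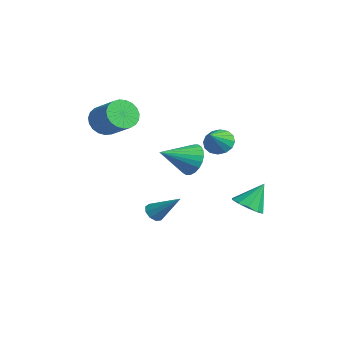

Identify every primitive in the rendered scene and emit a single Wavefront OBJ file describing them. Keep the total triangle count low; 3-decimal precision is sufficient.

v -2.778 0.796 -0.8
v -2.321 1.128 -0.112
v -2.762 -0.756 -0.06
v -2.648 1.176 -0.005
v -2.994 1.166 -0.019
v -3.308 1.099 -0.152
v -3.541 0.987 -0.384
v -3.658 0.845 -0.679
v -3.641 0.696 -0.992
v -3.492 0.563 -1.276
v -3.235 0.465 -1.487
v -2.908 0.417 -1.594
v -2.561 0.427 -1.58
v -2.247 0.494 -1.447
v -2.014 0.606 -1.215
v -1.897 0.748 -0.921
v -1.915 0.897 -0.607
v -2.063 1.03 -0.323
v -3.375 -3.036 2.008
v -2.974 -2.875 1.324
v -1.703 -2.543 2.147
v -2.105 -2.704 2.832
v -3.103 -2.574 1.402
v -1.832 -2.242 2.225
v -3.279 -2.352 1.584
v -2.009 -2.02 2.408
v -3.472 -2.249 1.841
v -2.202 -1.917 2.664
v -3.648 -2.283 2.126
v -2.378 -1.951 2.949
v -3.777 -2.446 2.391
v -2.507 -2.114 3.214
v -3.837 -2.711 2.589
v -2.566 -2.379 3.413
v -3.816 -3.033 2.687
v -2.546 -2.701 3.511
v -3.72 -3.355 2.668
v -2.449 -3.023 3.492
v -3.564 -3.622 2.535
v -2.293 -3.29 3.359
v -3.375 -3.787 2.31
v -2.104 -3.455 3.134
v -3.186 -3.823 2.034
v -1.916 -3.491 2.857
v -3.03 -3.723 1.753
v -1.76 -3.391 2.576
v -2.934 -3.504 1.516
v -1.663 -3.172 2.339
v -2.914 -3.204 1.364
v -1.643 -2.872 2.188
v -1.204 -1.696 -2.857
v -0.938 -1.479 -3.248
v -0.256 -0.884 -1.763
v -1.215 -1.274 -3.161
v -1.487 -1.265 -2.931
v -1.626 -1.458 -2.667
v -1.569 -1.762 -2.492
v -1.34 -2.035 -2.487
v -1.049 -2.149 -2.656
v -0.83 -2.051 -2.919
v -0.786 -1.786 -3.152
v 2.426 0.934 -1.356
v 2.996 1.37 -1.636
v 2.394 1.706 -0.224
v 2.583 1.559 -1.777
v 2.11 1.51 -1.757
v 1.758 1.241 -1.584
v 1.661 0.854 -1.323
v 1.857 0.499 -1.075
v 2.27 0.309 -0.934
v 2.743 0.359 -0.954
v 3.095 0.628 -1.128
v 3.191 1.014 -1.388
v 0.92 0.329 1.852
v 1.299 0.098 1.324
v 1.58 -0.409 2.648
v 1.474 0.384 1.444
v 1.501 0.656 1.674
v 1.372 0.841 1.952
v 1.122 0.888 2.203
v 0.818 0.785 2.359
v 0.541 0.56 2.38
v 0.366 0.273 2.26
v 0.339 0.001 2.03
v 0.468 -0.183 1.752
v 0.718 -0.23 1.501
v 1.022 -0.127 1.345
f 2 1 4
f 2 4 3
f 4 1 5
f 4 5 3
f 5 1 6
f 5 6 3
f 6 1 7
f 6 7 3
f 7 1 8
f 7 8 3
f 8 1 9
f 8 9 3
f 9 1 10
f 9 10 3
f 10 1 11
f 10 11 3
f 11 1 12
f 11 12 3
f 12 1 13
f 12 13 3
f 13 1 14
f 13 14 3
f 14 1 15
f 14 15 3
f 15 1 16
f 15 16 3
f 16 1 17
f 16 17 3
f 17 1 18
f 17 18 3
f 18 1 2
f 18 2 3
f 20 19 23
f 20 23 21
f 21 23 24
f 21 24 22
f 23 19 25
f 23 25 24
f 24 25 26
f 24 26 22
f 25 19 27
f 25 27 26
f 26 27 28
f 26 28 22
f 27 19 29
f 27 29 28
f 28 29 30
f 28 30 22
f 29 19 31
f 29 31 30
f 30 31 32
f 30 32 22
f 31 19 33
f 31 33 32
f 32 33 34
f 32 34 22
f 33 19 35
f 33 35 34
f 34 35 36
f 34 36 22
f 35 19 37
f 35 37 36
f 36 37 38
f 36 38 22
f 37 19 39
f 37 39 38
f 38 39 40
f 38 40 22
f 39 19 41
f 39 41 40
f 40 41 42
f 40 42 22
f 41 19 43
f 41 43 42
f 42 43 44
f 42 44 22
f 43 19 45
f 43 45 44
f 44 45 46
f 44 46 22
f 45 19 47
f 45 47 46
f 46 47 48
f 46 48 22
f 47 19 49
f 47 49 48
f 48 49 50
f 48 50 22
f 49 19 20
f 49 20 50
f 50 20 21
f 50 21 22
f 52 51 54
f 52 54 53
f 54 51 55
f 54 55 53
f 55 51 56
f 55 56 53
f 56 51 57
f 56 57 53
f 57 51 58
f 57 58 53
f 58 51 59
f 58 59 53
f 59 51 60
f 59 60 53
f 60 51 61
f 60 61 53
f 61 51 52
f 61 52 53
f 63 62 65
f 63 65 64
f 65 62 66
f 65 66 64
f 66 62 67
f 66 67 64
f 67 62 68
f 67 68 64
f 68 62 69
f 68 69 64
f 69 62 70
f 69 70 64
f 70 62 71
f 70 71 64
f 71 62 72
f 71 72 64
f 72 62 73
f 72 73 64
f 73 62 63
f 73 63 64
f 75 74 77
f 75 77 76
f 77 74 78
f 77 78 76
f 78 74 79
f 78 79 76
f 79 74 80
f 79 80 76
f 80 74 81
f 80 81 76
f 81 74 82
f 81 82 76
f 82 74 83
f 82 83 76
f 83 74 84
f 83 84 76
f 84 74 85
f 84 85 76
f 85 74 86
f 85 86 76
f 86 74 87
f 86 87 76
f 87 74 75
f 87 75 76



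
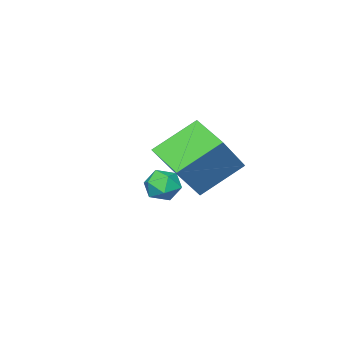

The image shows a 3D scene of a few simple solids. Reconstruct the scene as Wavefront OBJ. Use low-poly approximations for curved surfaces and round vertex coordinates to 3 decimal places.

v -1.025 2.793 1.532
v 0.359 3.01 3.163
v -0.681 4.328 1.035
v 0.703 4.546 2.666
v 0.477 2.074 0.354
v 1.861 2.292 1.985
v 0.821 3.61 -0.143
v 2.205 3.827 1.488
v -1.611 -0.286 -1.304
v -1.06 -0.804 -1.594
v -2.42 -0.596 -2.286
v -1.869 -1.114 -2.576
v -2.249 -1.275 -1.879
v -1.748 -1.083 -1.272
v -1.732 -0.317 -2.608
v -1.231 -0.125 -2.001
v -1.135 -0.823 -2.4
v -1.454 -1.415 -1.949
v -2.026 0.015 -1.931
v -2.345 -0.577 -1.48
f 2 4 1
f 5 2 1
f 1 4 3
f 3 5 1
f 2 8 4
f 6 2 5
f 6 8 2
f 4 8 3
f 7 5 3
f 3 8 7
f 7 6 5
f 8 6 7
f 9 20 14
f 9 14 10
f 9 10 16
f 9 16 19
f 9 19 20
f 10 14 18
f 14 20 13
f 20 19 11
f 19 16 15
f 16 10 17
f 12 18 13
f 12 13 11
f 12 11 15
f 12 15 17
f 12 17 18
f 13 18 14
f 11 13 20
f 15 11 19
f 17 15 16
f 18 17 10



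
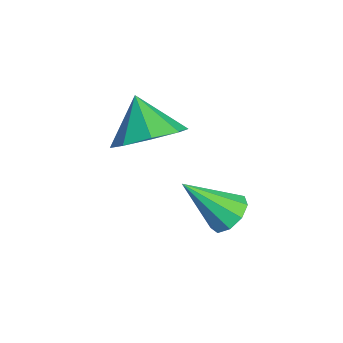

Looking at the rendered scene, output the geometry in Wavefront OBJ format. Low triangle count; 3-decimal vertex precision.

v -2.43 3.105 -2.233
v -1.932 2.389 -1.882
v -3.27 2.955 -1.347
v -1.744 3.021 -1.596
v -1.957 3.703 -1.682
v -2.447 4.034 -2.091
v -2.927 3.822 -2.583
v -3.116 3.189 -2.87
v -2.903 2.508 -2.783
v -2.412 2.176 -2.374
v -0.036 4.395 -3.025
v 0.361 4.039 -3.254
v -0.324 3.385 -1.955
v 0.531 4.276 -2.985
v 0.435 4.568 -2.735
v 0.12 4.78 -2.62
v -0.268 4.811 -2.695
v -0.548 4.648 -2.925
v -0.588 4.366 -3.201
v -0.369 4.098 -3.395
v 0.005 3.969 -3.416
f 2 1 4
f 2 4 3
f 4 1 5
f 4 5 3
f 5 1 6
f 5 6 3
f 6 1 7
f 6 7 3
f 7 1 8
f 7 8 3
f 8 1 9
f 8 9 3
f 9 1 10
f 9 10 3
f 10 1 2
f 10 2 3
f 12 11 14
f 12 14 13
f 14 11 15
f 14 15 13
f 15 11 16
f 15 16 13
f 16 11 17
f 16 17 13
f 17 11 18
f 17 18 13
f 18 11 19
f 18 19 13
f 19 11 20
f 19 20 13
f 20 11 21
f 20 21 13
f 21 11 12
f 21 12 13



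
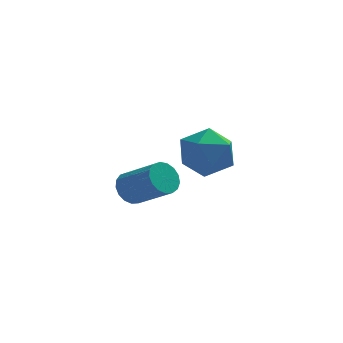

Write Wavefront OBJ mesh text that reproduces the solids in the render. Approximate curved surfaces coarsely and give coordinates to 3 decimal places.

v 1.188 1.684 0.003
v 1.87 2.309 0.845
v 2.15 -0.029 0.495
v 2.832 0.596 1.337
v 1.608 0.421 1.529
v 1.013 1.479 1.225
v 3.007 0.801 0.115
v 2.412 1.859 -0.189
v 2.994 1.763 0.915
v 2.129 1.528 1.789
v 1.891 0.752 -0.449
v 1.026 0.517 0.425
v -0.992 -2.362 0.731
v -0.435 -2.099 0.321
v 0.749 -3.015 1.338
v 0.192 -3.278 1.749
v -0.471 -1.859 0.579
v 0.713 -2.775 1.596
v -0.627 -1.734 0.872
v 0.557 -2.65 1.889
v -0.866 -1.753 1.132
v 0.318 -2.669 2.15
v -1.134 -1.912 1.301
v 0.05 -2.828 2.319
v -1.369 -2.174 1.34
v -0.185 -3.09 2.357
v -1.518 -2.479 1.238
v -0.334 -3.395 2.256
v -1.547 -2.757 1.021
v -0.363 -3.673 2.039
v -1.448 -2.945 0.737
v -0.264 -3.861 1.755
v -1.245 -2.999 0.452
v -0.061 -3.915 1.47
v -0.984 -2.907 0.231
v 0.2 -3.823 1.249
v -0.725 -2.691 0.124
v 0.459 -3.607 1.142
v -0.527 -2.399 0.157
v 0.657 -3.315 1.174
f 1 12 6
f 1 6 2
f 1 2 8
f 1 8 11
f 1 11 12
f 2 6 10
f 6 12 5
f 12 11 3
f 11 8 7
f 8 2 9
f 4 10 5
f 4 5 3
f 4 3 7
f 4 7 9
f 4 9 10
f 5 10 6
f 3 5 12
f 7 3 11
f 9 7 8
f 10 9 2
f 14 13 17
f 14 17 15
f 15 17 18
f 15 18 16
f 17 13 19
f 17 19 18
f 18 19 20
f 18 20 16
f 19 13 21
f 19 21 20
f 20 21 22
f 20 22 16
f 21 13 23
f 21 23 22
f 22 23 24
f 22 24 16
f 23 13 25
f 23 25 24
f 24 25 26
f 24 26 16
f 25 13 27
f 25 27 26
f 26 27 28
f 26 28 16
f 27 13 29
f 27 29 28
f 28 29 30
f 28 30 16
f 29 13 31
f 29 31 30
f 30 31 32
f 30 32 16
f 31 13 33
f 31 33 32
f 32 33 34
f 32 34 16
f 33 13 35
f 33 35 34
f 34 35 36
f 34 36 16
f 35 13 37
f 35 37 36
f 36 37 38
f 36 38 16
f 37 13 39
f 37 39 38
f 38 39 40
f 38 40 16
f 39 13 14
f 39 14 40
f 40 14 15
f 40 15 16



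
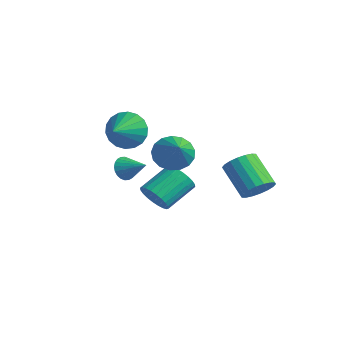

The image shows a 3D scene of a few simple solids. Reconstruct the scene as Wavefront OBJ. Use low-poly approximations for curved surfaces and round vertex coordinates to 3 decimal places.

v 2.217 -2.436 2.122
v 2.542 -2.644 1.623
v 3.263 -2.044 2.638
v 2.49 -2.414 1.554
v 2.396 -2.187 1.571
v 2.275 -1.999 1.672
v 2.146 -1.876 1.842
v 2.027 -1.839 2.054
v 1.937 -1.893 2.276
v 1.89 -2.03 2.475
v 1.893 -2.228 2.62
v 1.945 -2.458 2.69
v 2.039 -2.685 2.672
v 2.16 -2.874 2.571
v 2.289 -2.996 2.402
v 2.408 -3.033 2.19
v 2.497 -2.979 1.967
v 2.544 -2.842 1.768
v 3.729 3.307 -0.094
v 4.245 3.577 0.511
v 2.867 3.544 1.7
v 2.351 3.273 1.094
v 4.112 3.895 0.367
v 2.734 3.862 1.555
v 3.904 4.097 0.131
v 2.526 4.064 1.319
v 3.661 4.142 -0.15
v 2.283 4.109 1.039
v 3.431 4.022 -0.419
v 2.053 3.988 0.769
v 3.261 3.76 -0.624
v 1.883 3.726 0.564
v 3.183 3.408 -0.724
v 1.805 3.375 0.464
v 3.213 3.036 -0.7
v 1.835 3.003 0.489
v 3.346 2.718 -0.555
v 1.968 2.685 0.633
v 3.554 2.516 -0.319
v 2.176 2.483 0.869
v 3.797 2.471 -0.039
v 2.419 2.438 1.15
v 4.027 2.592 0.231
v 2.649 2.558 1.419
v 4.197 2.854 0.436
v 2.819 2.82 1.624
v 4.275 3.205 0.536
v 2.897 3.172 1.724
v -0.36 -0.77 2.956
v 0.251 -0.749 2.126
v 0.26 -1.83 3.384
v 0.48 -0.492 2.429
v 0.544 -0.291 2.835
v 0.428 -0.184 3.266
v 0.156 -0.193 3.635
v -0.218 -0.317 3.87
v -0.62 -0.531 3.923
v -0.97 -0.792 3.785
v -1.2 -1.048 3.483
v -1.263 -1.25 3.076
v -1.148 -1.357 2.645
v -0.876 -1.347 2.276
v -0.502 -1.223 2.042
v -0.1 -1.01 1.988
v 0.733 -0.068 -0.936
v 1.077 0.347 -1.58
v 0.931 1.822 -0.708
v 0.587 1.408 -0.064
v 0.759 0.361 -1.658
v 0.613 1.837 -0.786
v 0.437 0.31 -1.625
v 0.291 1.786 -0.753
v 0.16 0.202 -1.488
v 0.014 1.677 -0.616
v -0.03 0.052 -1.267
v -0.176 1.528 -0.395
v -0.104 -0.116 -0.995
v -0.25 1.36 -0.123
v -0.05 -0.276 -0.714
v -0.196 1.199 0.158
v 0.123 -0.405 -0.467
v -0.023 1.07 0.405
v 0.389 -0.482 -0.292
v 0.243 0.993 0.58
v 0.707 -0.497 -0.214
v 0.561 0.979 0.658
v 1.029 -0.446 -0.247
v 0.883 1.03 0.625
v 1.306 -0.337 -0.384
v 1.16 1.138 0.488
v 1.496 -0.188 -0.605
v 1.35 1.288 0.267
v 1.57 -0.02 -0.877
v 1.424 1.456 -0.005
v 1.516 0.141 -1.158
v 1.37 1.616 -0.286
v 1.343 0.27 -1.405
v 1.197 1.745 -0.533
v 2.815 -0.437 2.739
v 3.42 -0.047 2.15
v 4.265 -1.083 3.801
v 3.343 0.272 2.45
v 3.144 0.429 2.816
v 2.871 0.388 3.165
v 2.584 0.158 3.416
v 2.351 -0.209 3.512
v 2.223 -0.628 3.431
v 2.232 -1.003 3.191
v 2.374 -1.248 2.848
v 2.617 -1.308 2.48
v 2.905 -1.168 2.171
v 3.173 -0.861 1.992
v 3.359 -0.456 1.985
f 2 1 4
f 2 4 3
f 4 1 5
f 4 5 3
f 5 1 6
f 5 6 3
f 6 1 7
f 6 7 3
f 7 1 8
f 7 8 3
f 8 1 9
f 8 9 3
f 9 1 10
f 9 10 3
f 10 1 11
f 10 11 3
f 11 1 12
f 11 12 3
f 12 1 13
f 12 13 3
f 13 1 14
f 13 14 3
f 14 1 15
f 14 15 3
f 15 1 16
f 15 16 3
f 16 1 17
f 16 17 3
f 17 1 18
f 17 18 3
f 18 1 2
f 18 2 3
f 20 19 23
f 20 23 21
f 21 23 24
f 21 24 22
f 23 19 25
f 23 25 24
f 24 25 26
f 24 26 22
f 25 19 27
f 25 27 26
f 26 27 28
f 26 28 22
f 27 19 29
f 27 29 28
f 28 29 30
f 28 30 22
f 29 19 31
f 29 31 30
f 30 31 32
f 30 32 22
f 31 19 33
f 31 33 32
f 32 33 34
f 32 34 22
f 33 19 35
f 33 35 34
f 34 35 36
f 34 36 22
f 35 19 37
f 35 37 36
f 36 37 38
f 36 38 22
f 37 19 39
f 37 39 38
f 38 39 40
f 38 40 22
f 39 19 41
f 39 41 40
f 40 41 42
f 40 42 22
f 41 19 43
f 41 43 42
f 42 43 44
f 42 44 22
f 43 19 45
f 43 45 44
f 44 45 46
f 44 46 22
f 45 19 47
f 45 47 46
f 46 47 48
f 46 48 22
f 47 19 20
f 47 20 48
f 48 20 21
f 48 21 22
f 50 49 52
f 50 52 51
f 52 49 53
f 52 53 51
f 53 49 54
f 53 54 51
f 54 49 55
f 54 55 51
f 55 49 56
f 55 56 51
f 56 49 57
f 56 57 51
f 57 49 58
f 57 58 51
f 58 49 59
f 58 59 51
f 59 49 60
f 59 60 51
f 60 49 61
f 60 61 51
f 61 49 62
f 61 62 51
f 62 49 63
f 62 63 51
f 63 49 64
f 63 64 51
f 64 49 50
f 64 50 51
f 66 65 69
f 66 69 67
f 67 69 70
f 67 70 68
f 69 65 71
f 69 71 70
f 70 71 72
f 70 72 68
f 71 65 73
f 71 73 72
f 72 73 74
f 72 74 68
f 73 65 75
f 73 75 74
f 74 75 76
f 74 76 68
f 75 65 77
f 75 77 76
f 76 77 78
f 76 78 68
f 77 65 79
f 77 79 78
f 78 79 80
f 78 80 68
f 79 65 81
f 79 81 80
f 80 81 82
f 80 82 68
f 81 65 83
f 81 83 82
f 82 83 84
f 82 84 68
f 83 65 85
f 83 85 84
f 84 85 86
f 84 86 68
f 85 65 87
f 85 87 86
f 86 87 88
f 86 88 68
f 87 65 89
f 87 89 88
f 88 89 90
f 88 90 68
f 89 65 91
f 89 91 90
f 90 91 92
f 90 92 68
f 91 65 93
f 91 93 92
f 92 93 94
f 92 94 68
f 93 65 95
f 93 95 94
f 94 95 96
f 94 96 68
f 95 65 97
f 95 97 96
f 96 97 98
f 96 98 68
f 97 65 66
f 97 66 98
f 98 66 67
f 98 67 68
f 100 99 102
f 100 102 101
f 102 99 103
f 102 103 101
f 103 99 104
f 103 104 101
f 104 99 105
f 104 105 101
f 105 99 106
f 105 106 101
f 106 99 107
f 106 107 101
f 107 99 108
f 107 108 101
f 108 99 109
f 108 109 101
f 109 99 110
f 109 110 101
f 110 99 111
f 110 111 101
f 111 99 112
f 111 112 101
f 112 99 113
f 112 113 101
f 113 99 100
f 113 100 101

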